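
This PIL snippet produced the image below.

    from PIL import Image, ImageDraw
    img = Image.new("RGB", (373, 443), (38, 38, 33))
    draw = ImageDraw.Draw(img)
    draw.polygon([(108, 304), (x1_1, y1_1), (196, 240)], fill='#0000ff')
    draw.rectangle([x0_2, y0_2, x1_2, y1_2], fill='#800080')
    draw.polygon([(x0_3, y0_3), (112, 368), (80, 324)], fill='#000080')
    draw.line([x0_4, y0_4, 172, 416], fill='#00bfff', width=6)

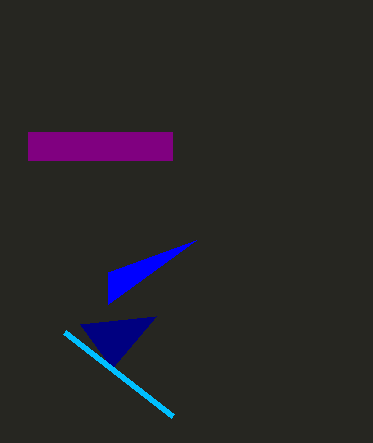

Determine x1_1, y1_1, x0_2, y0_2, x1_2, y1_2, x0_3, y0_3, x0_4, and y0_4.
x1_1 = 108; y1_1 = 272; x0_2 = 28; y0_2 = 132; x1_2 = 172; y1_2 = 160; x0_3 = 156; y0_3 = 316; x0_4 = 64; y0_4 = 332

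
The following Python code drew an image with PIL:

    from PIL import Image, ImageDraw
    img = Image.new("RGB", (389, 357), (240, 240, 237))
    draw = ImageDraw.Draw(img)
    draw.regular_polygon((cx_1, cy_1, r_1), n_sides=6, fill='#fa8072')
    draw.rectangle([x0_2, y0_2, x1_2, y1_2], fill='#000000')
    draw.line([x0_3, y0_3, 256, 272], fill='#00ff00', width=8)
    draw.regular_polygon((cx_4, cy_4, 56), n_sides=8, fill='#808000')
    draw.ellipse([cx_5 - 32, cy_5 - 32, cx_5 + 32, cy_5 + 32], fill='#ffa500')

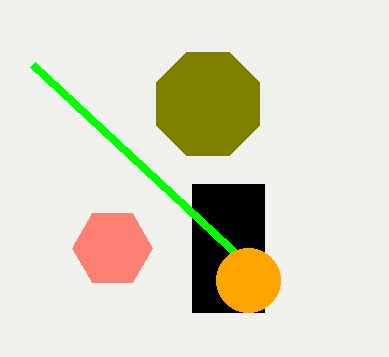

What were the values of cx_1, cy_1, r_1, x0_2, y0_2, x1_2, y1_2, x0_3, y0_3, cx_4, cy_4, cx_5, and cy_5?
cx_1 = 112; cy_1 = 248; r_1 = 40; x0_2 = 192; y0_2 = 184; x1_2 = 264; y1_2 = 312; x0_3 = 32; y0_3 = 64; cx_4 = 208; cy_4 = 104; cx_5 = 248; cy_5 = 280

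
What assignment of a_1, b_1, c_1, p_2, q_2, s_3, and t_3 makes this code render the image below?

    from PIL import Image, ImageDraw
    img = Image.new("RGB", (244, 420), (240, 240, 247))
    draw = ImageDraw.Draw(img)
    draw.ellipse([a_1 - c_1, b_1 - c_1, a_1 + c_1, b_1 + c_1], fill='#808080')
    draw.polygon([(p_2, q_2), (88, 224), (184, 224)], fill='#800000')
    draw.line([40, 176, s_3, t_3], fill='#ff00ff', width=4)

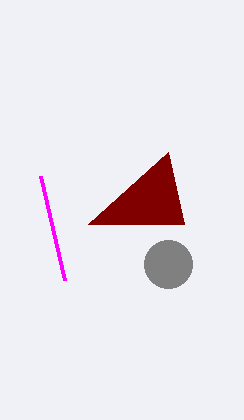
a_1 = 168, b_1 = 264, c_1 = 24, p_2 = 168, q_2 = 152, s_3 = 64, t_3 = 280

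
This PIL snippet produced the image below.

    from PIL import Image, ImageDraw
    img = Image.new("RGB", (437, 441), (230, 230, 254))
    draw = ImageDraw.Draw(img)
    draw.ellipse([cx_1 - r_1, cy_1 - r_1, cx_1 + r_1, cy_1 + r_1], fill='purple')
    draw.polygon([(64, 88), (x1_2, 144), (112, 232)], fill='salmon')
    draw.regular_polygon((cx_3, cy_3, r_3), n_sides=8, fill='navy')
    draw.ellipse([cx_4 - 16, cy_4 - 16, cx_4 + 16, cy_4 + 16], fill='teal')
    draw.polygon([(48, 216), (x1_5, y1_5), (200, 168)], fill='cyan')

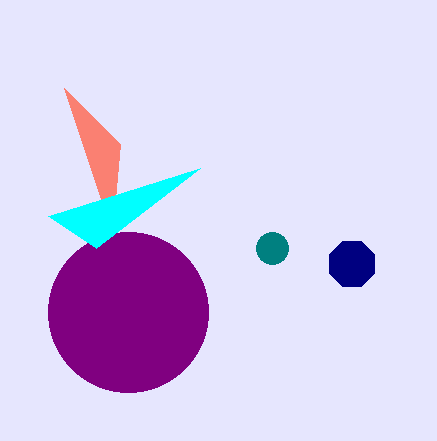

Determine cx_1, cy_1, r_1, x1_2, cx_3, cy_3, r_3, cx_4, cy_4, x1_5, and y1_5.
cx_1 = 128; cy_1 = 312; r_1 = 80; x1_2 = 120; cx_3 = 352; cy_3 = 264; r_3 = 24; cx_4 = 272; cy_4 = 248; x1_5 = 96; y1_5 = 248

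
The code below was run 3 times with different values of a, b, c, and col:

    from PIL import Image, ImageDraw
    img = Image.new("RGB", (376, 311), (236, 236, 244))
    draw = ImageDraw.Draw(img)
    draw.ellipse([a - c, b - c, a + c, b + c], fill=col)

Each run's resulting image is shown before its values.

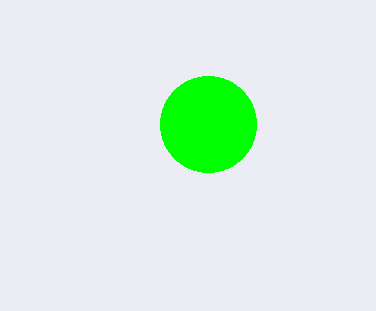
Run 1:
a = 208, b = 124, c = 48, col = 'lime'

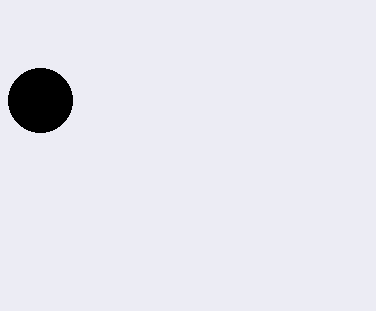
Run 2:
a = 40
b = 100
c = 32
col = 'black'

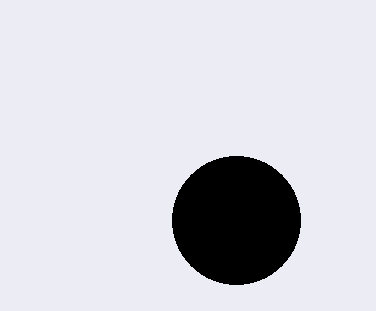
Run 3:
a = 236, b = 220, c = 64, col = 'black'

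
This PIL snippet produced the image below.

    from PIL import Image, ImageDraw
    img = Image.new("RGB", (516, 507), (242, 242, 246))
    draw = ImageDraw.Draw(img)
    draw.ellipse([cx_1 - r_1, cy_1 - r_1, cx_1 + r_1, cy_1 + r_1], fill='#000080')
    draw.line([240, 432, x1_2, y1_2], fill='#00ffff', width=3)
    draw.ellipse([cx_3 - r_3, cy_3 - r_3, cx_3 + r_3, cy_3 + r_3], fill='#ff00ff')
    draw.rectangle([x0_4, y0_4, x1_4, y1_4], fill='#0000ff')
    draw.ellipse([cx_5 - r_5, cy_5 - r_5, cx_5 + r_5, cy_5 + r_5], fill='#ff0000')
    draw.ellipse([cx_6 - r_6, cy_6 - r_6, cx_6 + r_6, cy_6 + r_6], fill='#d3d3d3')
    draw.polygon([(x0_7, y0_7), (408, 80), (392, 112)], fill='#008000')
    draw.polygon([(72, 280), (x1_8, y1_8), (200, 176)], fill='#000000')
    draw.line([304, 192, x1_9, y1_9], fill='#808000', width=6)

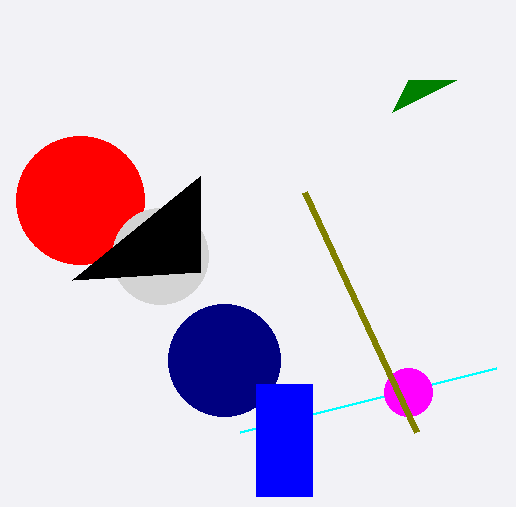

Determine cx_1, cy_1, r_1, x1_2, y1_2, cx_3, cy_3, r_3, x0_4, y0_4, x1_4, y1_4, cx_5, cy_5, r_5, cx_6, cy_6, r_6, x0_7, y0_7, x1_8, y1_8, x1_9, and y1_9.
cx_1 = 224, cy_1 = 360, r_1 = 56, x1_2 = 496, y1_2 = 368, cx_3 = 408, cy_3 = 392, r_3 = 24, x0_4 = 256, y0_4 = 384, x1_4 = 312, y1_4 = 496, cx_5 = 80, cy_5 = 200, r_5 = 64, cx_6 = 160, cy_6 = 256, r_6 = 48, x0_7 = 456, y0_7 = 80, x1_8 = 200, y1_8 = 272, x1_9 = 416, y1_9 = 432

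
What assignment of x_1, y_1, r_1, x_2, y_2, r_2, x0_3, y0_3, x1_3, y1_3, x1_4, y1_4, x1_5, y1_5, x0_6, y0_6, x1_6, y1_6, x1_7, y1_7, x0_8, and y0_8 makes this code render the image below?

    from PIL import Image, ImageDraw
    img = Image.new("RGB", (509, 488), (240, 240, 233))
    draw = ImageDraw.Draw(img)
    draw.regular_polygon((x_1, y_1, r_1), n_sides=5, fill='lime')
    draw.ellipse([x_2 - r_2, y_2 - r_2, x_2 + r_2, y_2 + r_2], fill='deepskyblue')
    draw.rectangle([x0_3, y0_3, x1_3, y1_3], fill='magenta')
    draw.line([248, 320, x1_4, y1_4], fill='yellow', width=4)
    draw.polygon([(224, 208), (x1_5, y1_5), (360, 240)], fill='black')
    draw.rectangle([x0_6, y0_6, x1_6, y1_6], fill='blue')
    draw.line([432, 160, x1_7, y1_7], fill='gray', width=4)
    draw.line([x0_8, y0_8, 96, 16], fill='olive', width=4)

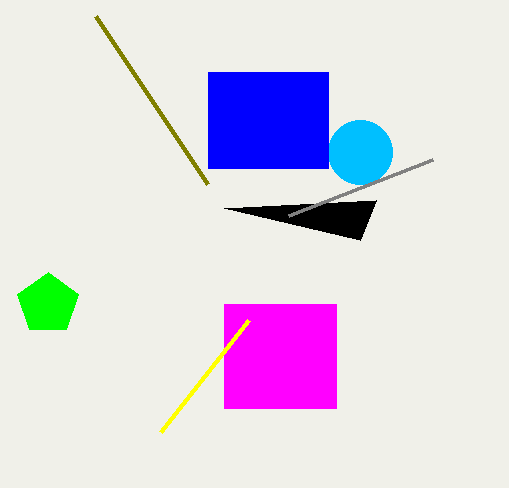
x_1 = 48, y_1 = 304, r_1 = 32, x_2 = 360, y_2 = 152, r_2 = 32, x0_3 = 224, y0_3 = 304, x1_3 = 336, y1_3 = 408, x1_4 = 160, y1_4 = 432, x1_5 = 376, y1_5 = 200, x0_6 = 208, y0_6 = 72, x1_6 = 328, y1_6 = 168, x1_7 = 288, y1_7 = 216, x0_8 = 208, y0_8 = 184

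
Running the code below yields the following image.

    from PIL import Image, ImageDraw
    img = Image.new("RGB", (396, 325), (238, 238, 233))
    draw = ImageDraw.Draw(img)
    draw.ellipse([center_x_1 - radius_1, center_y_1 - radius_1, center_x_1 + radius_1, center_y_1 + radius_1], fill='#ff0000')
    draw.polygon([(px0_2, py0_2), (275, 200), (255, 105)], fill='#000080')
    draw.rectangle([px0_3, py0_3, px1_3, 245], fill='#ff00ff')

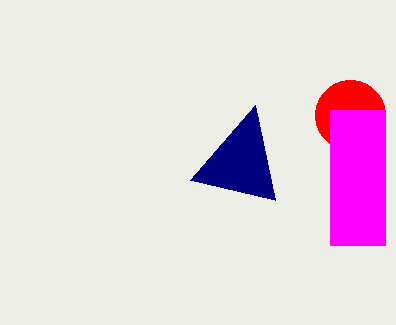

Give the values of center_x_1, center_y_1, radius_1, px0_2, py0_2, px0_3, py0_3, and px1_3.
center_x_1 = 350; center_y_1 = 115; radius_1 = 35; px0_2 = 190; py0_2 = 180; px0_3 = 330; py0_3 = 110; px1_3 = 385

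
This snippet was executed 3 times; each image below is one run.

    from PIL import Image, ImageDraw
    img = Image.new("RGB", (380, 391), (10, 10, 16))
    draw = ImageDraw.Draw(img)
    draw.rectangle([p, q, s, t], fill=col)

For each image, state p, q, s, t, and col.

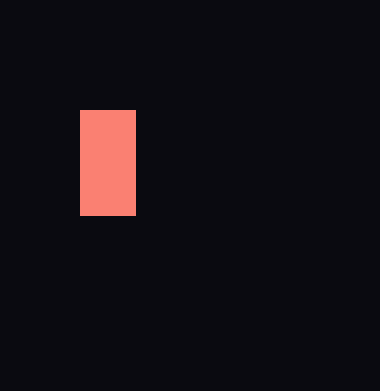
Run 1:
p = 80, q = 110, s = 135, t = 215, col = 'salmon'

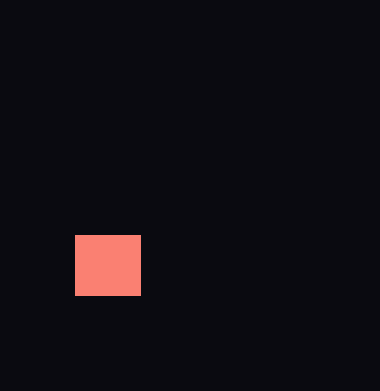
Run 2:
p = 75, q = 235, s = 140, t = 295, col = 'salmon'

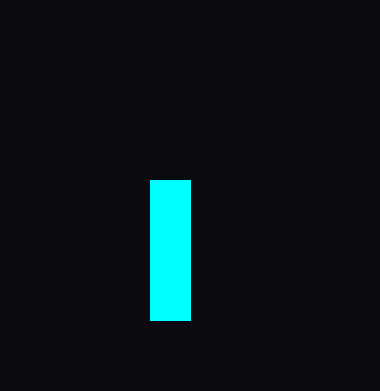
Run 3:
p = 150
q = 180
s = 190
t = 320
col = 'cyan'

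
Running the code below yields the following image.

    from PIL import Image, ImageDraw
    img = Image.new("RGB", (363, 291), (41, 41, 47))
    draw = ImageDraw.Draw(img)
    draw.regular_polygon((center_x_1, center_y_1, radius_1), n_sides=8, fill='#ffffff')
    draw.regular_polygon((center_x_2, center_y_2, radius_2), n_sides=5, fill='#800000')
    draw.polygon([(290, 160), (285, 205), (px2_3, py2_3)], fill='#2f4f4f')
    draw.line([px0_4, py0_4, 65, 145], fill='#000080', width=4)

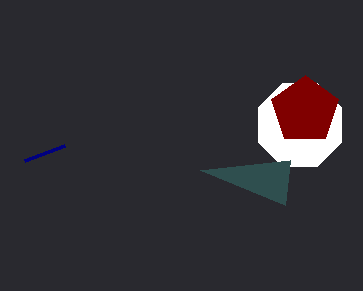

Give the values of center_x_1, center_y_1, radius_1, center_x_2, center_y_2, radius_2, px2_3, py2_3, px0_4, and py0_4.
center_x_1 = 300
center_y_1 = 125
radius_1 = 45
center_x_2 = 305
center_y_2 = 110
radius_2 = 35
px2_3 = 200
py2_3 = 170
px0_4 = 25
py0_4 = 160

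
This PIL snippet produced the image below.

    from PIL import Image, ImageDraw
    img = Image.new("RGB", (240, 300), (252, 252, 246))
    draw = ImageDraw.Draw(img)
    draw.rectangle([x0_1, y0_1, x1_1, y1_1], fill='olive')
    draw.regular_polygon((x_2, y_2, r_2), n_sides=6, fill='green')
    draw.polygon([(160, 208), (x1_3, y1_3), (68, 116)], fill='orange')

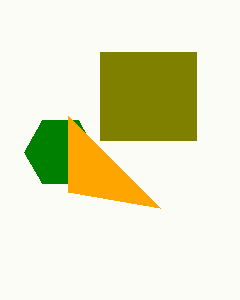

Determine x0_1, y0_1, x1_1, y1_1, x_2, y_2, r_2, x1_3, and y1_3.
x0_1 = 100
y0_1 = 52
x1_1 = 196
y1_1 = 140
x_2 = 60
y_2 = 152
r_2 = 36
x1_3 = 68
y1_3 = 192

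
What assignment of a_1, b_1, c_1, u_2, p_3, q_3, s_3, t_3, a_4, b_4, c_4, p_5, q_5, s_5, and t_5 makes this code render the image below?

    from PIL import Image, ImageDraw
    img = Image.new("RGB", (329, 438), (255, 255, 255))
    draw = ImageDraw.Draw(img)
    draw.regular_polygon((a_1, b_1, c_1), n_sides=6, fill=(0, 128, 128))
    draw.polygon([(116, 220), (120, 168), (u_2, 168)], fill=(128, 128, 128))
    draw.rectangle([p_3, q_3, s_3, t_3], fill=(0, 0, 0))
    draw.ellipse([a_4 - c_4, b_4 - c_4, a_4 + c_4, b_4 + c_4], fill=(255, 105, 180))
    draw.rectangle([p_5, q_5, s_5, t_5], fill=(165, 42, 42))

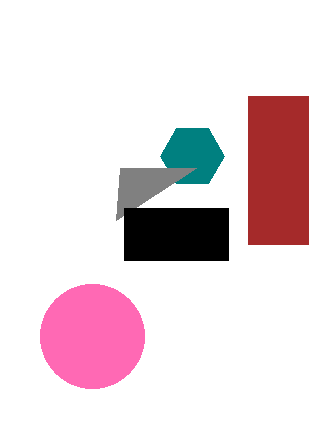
a_1 = 192, b_1 = 156, c_1 = 32, u_2 = 196, p_3 = 124, q_3 = 208, s_3 = 228, t_3 = 260, a_4 = 92, b_4 = 336, c_4 = 52, p_5 = 248, q_5 = 96, s_5 = 308, t_5 = 244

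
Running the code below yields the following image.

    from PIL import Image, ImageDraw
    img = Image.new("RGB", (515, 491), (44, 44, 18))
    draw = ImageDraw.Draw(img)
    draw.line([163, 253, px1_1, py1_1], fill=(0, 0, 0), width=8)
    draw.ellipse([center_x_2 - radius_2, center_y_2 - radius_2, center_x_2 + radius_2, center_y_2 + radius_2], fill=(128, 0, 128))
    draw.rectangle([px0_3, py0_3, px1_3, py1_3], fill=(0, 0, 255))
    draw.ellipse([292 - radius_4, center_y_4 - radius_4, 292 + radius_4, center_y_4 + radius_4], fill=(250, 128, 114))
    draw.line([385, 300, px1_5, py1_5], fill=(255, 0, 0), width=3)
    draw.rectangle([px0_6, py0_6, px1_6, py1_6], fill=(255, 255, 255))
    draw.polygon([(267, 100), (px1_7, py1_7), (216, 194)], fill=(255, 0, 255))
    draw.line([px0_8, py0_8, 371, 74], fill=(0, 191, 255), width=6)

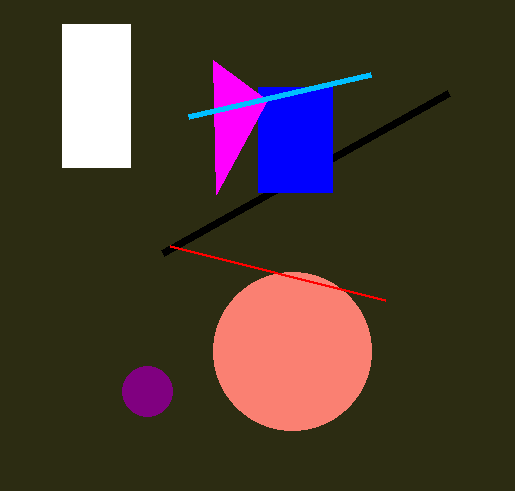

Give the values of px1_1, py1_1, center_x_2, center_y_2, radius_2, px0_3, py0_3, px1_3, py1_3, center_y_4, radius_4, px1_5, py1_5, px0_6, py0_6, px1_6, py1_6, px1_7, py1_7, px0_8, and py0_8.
px1_1 = 449
py1_1 = 93
center_x_2 = 147
center_y_2 = 391
radius_2 = 25
px0_3 = 258
py0_3 = 87
px1_3 = 332
py1_3 = 192
center_y_4 = 351
radius_4 = 79
px1_5 = 170
py1_5 = 246
px0_6 = 62
py0_6 = 24
px1_6 = 130
py1_6 = 167
px1_7 = 213
py1_7 = 60
px0_8 = 189
py0_8 = 116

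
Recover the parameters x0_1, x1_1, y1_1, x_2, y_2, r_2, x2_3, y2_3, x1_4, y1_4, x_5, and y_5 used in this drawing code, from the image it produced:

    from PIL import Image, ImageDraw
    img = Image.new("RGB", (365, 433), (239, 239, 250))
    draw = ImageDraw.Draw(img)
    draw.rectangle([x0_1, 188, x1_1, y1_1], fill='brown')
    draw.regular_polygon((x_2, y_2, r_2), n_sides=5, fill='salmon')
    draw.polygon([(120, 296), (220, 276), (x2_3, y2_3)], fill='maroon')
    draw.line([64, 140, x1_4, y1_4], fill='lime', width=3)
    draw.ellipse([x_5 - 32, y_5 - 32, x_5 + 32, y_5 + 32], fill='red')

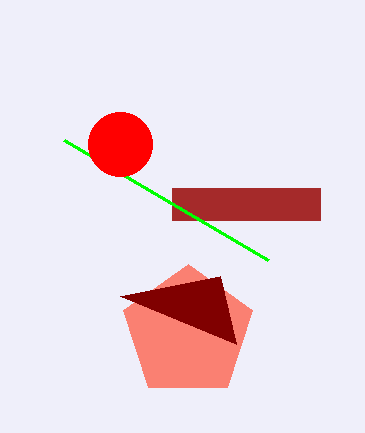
x0_1 = 172, x1_1 = 320, y1_1 = 220, x_2 = 188, y_2 = 332, r_2 = 68, x2_3 = 236, y2_3 = 344, x1_4 = 268, y1_4 = 260, x_5 = 120, y_5 = 144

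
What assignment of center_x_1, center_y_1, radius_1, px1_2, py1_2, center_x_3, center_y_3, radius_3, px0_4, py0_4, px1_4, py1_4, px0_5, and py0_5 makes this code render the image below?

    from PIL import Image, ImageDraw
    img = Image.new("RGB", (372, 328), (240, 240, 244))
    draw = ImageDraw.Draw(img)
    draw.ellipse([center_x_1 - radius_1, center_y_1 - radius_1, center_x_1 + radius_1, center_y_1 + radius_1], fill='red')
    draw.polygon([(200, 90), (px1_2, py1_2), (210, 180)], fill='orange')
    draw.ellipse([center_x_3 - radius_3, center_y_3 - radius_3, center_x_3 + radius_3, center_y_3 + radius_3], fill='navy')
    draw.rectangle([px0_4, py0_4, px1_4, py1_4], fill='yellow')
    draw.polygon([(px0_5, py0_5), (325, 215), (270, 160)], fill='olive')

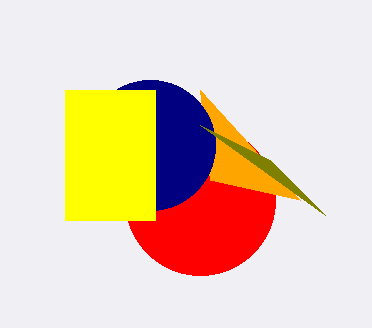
center_x_1 = 200
center_y_1 = 200
radius_1 = 75
px1_2 = 300
py1_2 = 200
center_x_3 = 150
center_y_3 = 145
radius_3 = 65
px0_4 = 65
py0_4 = 90
px1_4 = 155
py1_4 = 220
px0_5 = 200
py0_5 = 125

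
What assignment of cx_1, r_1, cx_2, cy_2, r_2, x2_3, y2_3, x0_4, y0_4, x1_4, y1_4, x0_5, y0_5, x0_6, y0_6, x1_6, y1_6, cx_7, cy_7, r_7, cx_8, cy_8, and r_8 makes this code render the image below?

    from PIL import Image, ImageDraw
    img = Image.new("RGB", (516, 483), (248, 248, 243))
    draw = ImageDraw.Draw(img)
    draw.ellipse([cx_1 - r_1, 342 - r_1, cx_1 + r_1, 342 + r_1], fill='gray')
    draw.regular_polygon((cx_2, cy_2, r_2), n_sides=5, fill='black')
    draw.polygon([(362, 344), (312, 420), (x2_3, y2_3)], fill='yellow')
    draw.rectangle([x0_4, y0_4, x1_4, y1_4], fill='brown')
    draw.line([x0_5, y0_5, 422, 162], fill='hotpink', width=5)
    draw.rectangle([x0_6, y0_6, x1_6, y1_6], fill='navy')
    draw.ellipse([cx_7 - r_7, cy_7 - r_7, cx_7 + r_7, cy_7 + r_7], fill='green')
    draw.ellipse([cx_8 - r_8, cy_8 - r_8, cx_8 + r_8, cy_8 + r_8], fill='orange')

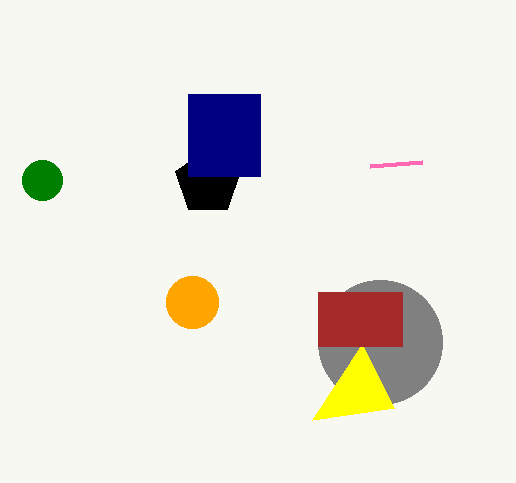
cx_1 = 380, r_1 = 62, cx_2 = 208, cy_2 = 182, r_2 = 34, x2_3 = 394, y2_3 = 408, x0_4 = 318, y0_4 = 292, x1_4 = 402, y1_4 = 346, x0_5 = 370, y0_5 = 166, x0_6 = 188, y0_6 = 94, x1_6 = 260, y1_6 = 176, cx_7 = 42, cy_7 = 180, r_7 = 20, cx_8 = 192, cy_8 = 302, r_8 = 26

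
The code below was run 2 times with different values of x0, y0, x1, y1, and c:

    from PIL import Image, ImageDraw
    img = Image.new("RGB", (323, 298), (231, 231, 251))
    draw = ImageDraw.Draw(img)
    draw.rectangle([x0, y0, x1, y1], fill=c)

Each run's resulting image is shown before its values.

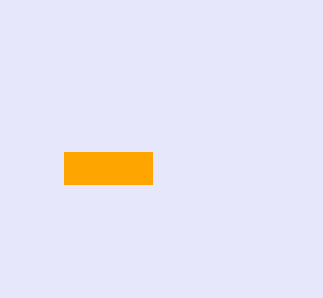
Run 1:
x0 = 64, y0 = 152, x1 = 152, y1 = 184, c = 'orange'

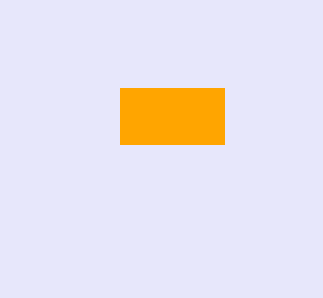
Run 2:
x0 = 120, y0 = 88, x1 = 224, y1 = 144, c = 'orange'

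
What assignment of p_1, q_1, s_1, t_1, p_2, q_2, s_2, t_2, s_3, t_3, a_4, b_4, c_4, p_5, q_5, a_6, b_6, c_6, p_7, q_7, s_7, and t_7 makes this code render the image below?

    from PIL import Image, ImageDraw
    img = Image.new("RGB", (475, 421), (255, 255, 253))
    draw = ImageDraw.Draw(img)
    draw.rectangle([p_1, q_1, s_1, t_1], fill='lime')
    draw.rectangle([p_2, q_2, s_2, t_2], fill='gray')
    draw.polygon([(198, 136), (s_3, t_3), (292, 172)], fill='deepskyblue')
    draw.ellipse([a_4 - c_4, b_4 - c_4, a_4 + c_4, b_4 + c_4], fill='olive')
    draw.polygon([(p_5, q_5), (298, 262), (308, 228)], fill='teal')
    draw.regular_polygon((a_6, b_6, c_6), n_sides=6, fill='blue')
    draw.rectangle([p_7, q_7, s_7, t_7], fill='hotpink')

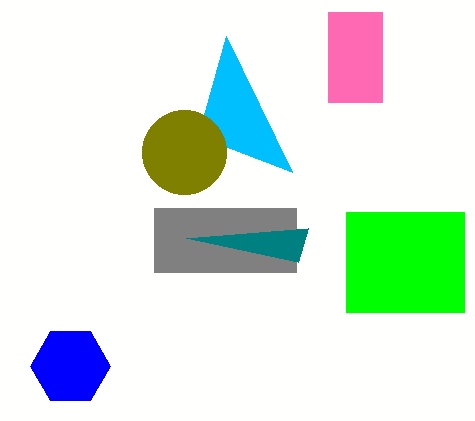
p_1 = 346; q_1 = 212; s_1 = 464; t_1 = 312; p_2 = 154; q_2 = 208; s_2 = 296; t_2 = 272; s_3 = 226; t_3 = 36; a_4 = 184; b_4 = 152; c_4 = 42; p_5 = 186; q_5 = 238; a_6 = 70; b_6 = 366; c_6 = 40; p_7 = 328; q_7 = 12; s_7 = 382; t_7 = 102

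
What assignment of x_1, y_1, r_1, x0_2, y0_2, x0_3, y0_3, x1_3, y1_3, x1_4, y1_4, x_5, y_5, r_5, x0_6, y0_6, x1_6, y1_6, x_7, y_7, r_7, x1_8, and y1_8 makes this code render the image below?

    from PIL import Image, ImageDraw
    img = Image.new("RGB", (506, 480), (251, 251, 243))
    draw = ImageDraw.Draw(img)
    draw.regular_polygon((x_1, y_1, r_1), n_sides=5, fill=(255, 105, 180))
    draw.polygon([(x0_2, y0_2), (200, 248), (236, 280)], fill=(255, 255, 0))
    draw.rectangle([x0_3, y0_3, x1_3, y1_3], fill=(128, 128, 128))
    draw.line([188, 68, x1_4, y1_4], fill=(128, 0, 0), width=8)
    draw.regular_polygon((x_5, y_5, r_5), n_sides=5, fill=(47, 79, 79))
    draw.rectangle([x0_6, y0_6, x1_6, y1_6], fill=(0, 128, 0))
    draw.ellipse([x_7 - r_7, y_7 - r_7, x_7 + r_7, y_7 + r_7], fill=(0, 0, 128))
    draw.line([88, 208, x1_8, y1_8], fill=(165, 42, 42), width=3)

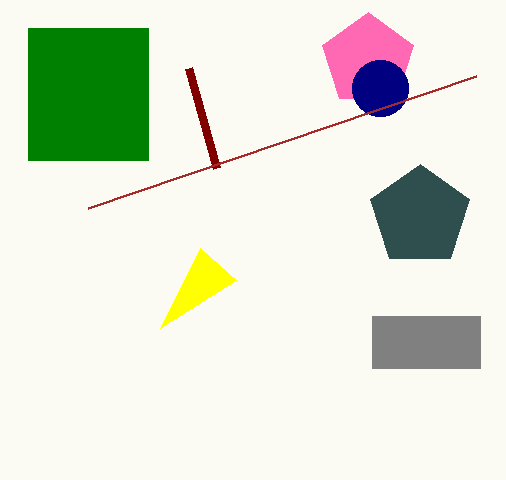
x_1 = 368
y_1 = 60
r_1 = 48
x0_2 = 160
y0_2 = 328
x0_3 = 372
y0_3 = 316
x1_3 = 480
y1_3 = 368
x1_4 = 216
y1_4 = 168
x_5 = 420
y_5 = 216
r_5 = 52
x0_6 = 28
y0_6 = 28
x1_6 = 148
y1_6 = 160
x_7 = 380
y_7 = 88
r_7 = 28
x1_8 = 476
y1_8 = 76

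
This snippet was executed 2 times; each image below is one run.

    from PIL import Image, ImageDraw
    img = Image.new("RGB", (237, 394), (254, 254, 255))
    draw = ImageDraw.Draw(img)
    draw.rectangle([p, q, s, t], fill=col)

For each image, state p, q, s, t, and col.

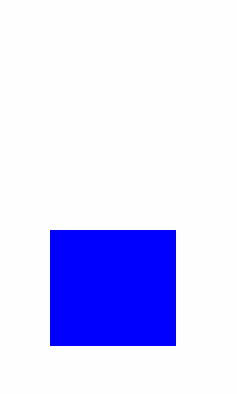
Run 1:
p = 50, q = 230, s = 175, t = 345, col = 'blue'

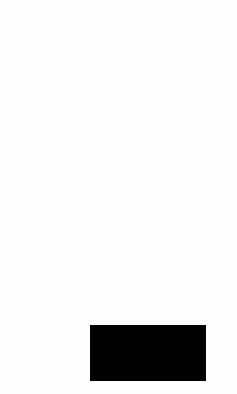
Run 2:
p = 90; q = 325; s = 205; t = 380; col = 'black'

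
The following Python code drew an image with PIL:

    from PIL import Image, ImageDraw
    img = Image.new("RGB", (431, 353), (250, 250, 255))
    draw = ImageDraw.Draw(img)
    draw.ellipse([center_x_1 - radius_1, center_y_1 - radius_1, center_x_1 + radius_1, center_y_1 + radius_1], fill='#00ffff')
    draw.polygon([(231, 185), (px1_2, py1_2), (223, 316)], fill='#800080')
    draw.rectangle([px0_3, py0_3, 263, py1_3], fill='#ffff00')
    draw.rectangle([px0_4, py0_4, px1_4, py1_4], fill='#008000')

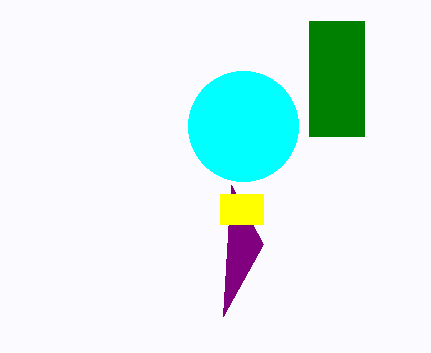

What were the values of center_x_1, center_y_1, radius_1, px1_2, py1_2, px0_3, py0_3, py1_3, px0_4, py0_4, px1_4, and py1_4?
center_x_1 = 243
center_y_1 = 126
radius_1 = 55
px1_2 = 263
py1_2 = 244
px0_3 = 220
py0_3 = 194
py1_3 = 224
px0_4 = 309
py0_4 = 21
px1_4 = 364
py1_4 = 136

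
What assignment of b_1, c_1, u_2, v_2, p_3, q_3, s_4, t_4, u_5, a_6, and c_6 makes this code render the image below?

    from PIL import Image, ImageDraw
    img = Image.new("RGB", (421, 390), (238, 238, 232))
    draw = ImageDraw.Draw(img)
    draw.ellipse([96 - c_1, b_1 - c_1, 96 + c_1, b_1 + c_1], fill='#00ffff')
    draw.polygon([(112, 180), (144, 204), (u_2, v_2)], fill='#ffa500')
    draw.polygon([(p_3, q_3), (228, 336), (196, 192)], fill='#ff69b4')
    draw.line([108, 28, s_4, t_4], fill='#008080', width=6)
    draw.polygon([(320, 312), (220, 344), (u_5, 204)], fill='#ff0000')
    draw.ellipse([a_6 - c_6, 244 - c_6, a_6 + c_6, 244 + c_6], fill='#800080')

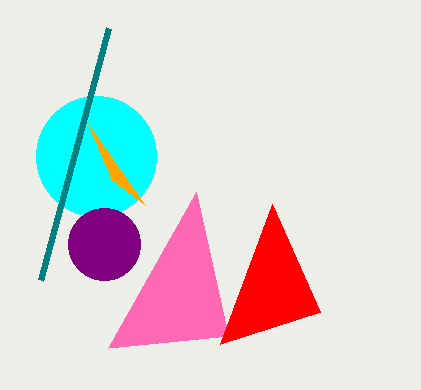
b_1 = 156; c_1 = 60; u_2 = 88; v_2 = 124; p_3 = 108; q_3 = 348; s_4 = 40; t_4 = 280; u_5 = 272; a_6 = 104; c_6 = 36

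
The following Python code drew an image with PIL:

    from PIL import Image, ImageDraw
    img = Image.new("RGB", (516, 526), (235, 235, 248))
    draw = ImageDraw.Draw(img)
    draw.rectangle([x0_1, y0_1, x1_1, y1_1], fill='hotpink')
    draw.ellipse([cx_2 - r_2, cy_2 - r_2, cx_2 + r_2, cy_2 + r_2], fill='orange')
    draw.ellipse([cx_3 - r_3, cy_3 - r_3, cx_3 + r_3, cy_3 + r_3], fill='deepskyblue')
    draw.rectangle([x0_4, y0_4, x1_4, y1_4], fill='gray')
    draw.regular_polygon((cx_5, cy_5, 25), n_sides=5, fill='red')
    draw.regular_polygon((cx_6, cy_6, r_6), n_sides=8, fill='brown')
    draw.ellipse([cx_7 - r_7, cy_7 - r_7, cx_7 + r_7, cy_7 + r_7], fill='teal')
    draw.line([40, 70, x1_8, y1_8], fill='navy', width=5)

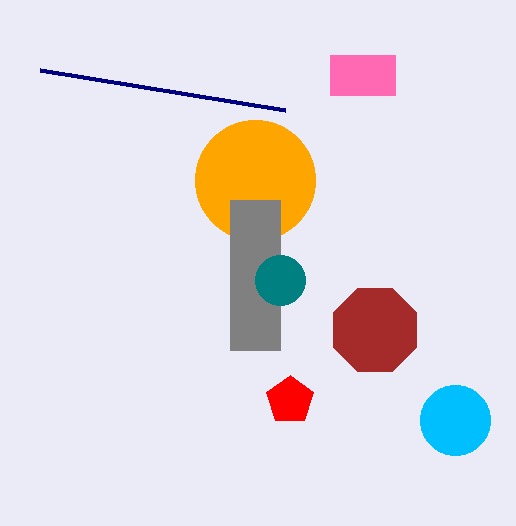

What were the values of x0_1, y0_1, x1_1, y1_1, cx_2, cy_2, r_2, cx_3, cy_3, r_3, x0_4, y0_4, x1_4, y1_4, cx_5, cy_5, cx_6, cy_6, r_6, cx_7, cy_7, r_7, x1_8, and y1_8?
x0_1 = 330, y0_1 = 55, x1_1 = 395, y1_1 = 95, cx_2 = 255, cy_2 = 180, r_2 = 60, cx_3 = 455, cy_3 = 420, r_3 = 35, x0_4 = 230, y0_4 = 200, x1_4 = 280, y1_4 = 350, cx_5 = 290, cy_5 = 400, cx_6 = 375, cy_6 = 330, r_6 = 45, cx_7 = 280, cy_7 = 280, r_7 = 25, x1_8 = 285, y1_8 = 110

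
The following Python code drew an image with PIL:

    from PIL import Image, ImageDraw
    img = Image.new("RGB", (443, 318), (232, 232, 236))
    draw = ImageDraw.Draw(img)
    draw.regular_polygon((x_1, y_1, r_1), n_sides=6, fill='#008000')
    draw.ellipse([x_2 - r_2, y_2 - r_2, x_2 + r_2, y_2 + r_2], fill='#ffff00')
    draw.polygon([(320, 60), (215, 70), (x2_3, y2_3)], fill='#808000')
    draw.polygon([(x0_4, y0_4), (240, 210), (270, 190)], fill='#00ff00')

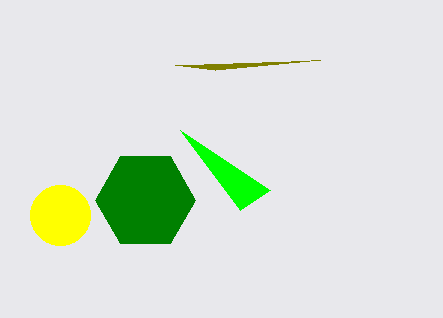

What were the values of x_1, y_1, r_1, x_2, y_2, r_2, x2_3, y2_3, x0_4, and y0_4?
x_1 = 145
y_1 = 200
r_1 = 50
x_2 = 60
y_2 = 215
r_2 = 30
x2_3 = 175
y2_3 = 65
x0_4 = 180
y0_4 = 130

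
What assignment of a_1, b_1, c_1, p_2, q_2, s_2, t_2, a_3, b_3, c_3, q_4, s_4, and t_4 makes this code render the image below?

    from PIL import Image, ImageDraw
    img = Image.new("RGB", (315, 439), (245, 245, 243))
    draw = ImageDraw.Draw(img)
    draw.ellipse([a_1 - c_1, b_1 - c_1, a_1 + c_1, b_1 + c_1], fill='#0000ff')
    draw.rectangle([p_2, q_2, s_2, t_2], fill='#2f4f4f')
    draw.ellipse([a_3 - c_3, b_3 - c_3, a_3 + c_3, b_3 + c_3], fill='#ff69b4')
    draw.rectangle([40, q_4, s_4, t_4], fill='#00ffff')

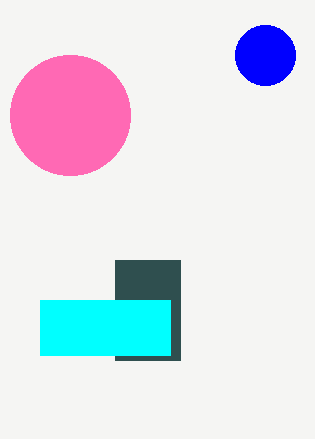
a_1 = 265, b_1 = 55, c_1 = 30, p_2 = 115, q_2 = 260, s_2 = 180, t_2 = 360, a_3 = 70, b_3 = 115, c_3 = 60, q_4 = 300, s_4 = 170, t_4 = 355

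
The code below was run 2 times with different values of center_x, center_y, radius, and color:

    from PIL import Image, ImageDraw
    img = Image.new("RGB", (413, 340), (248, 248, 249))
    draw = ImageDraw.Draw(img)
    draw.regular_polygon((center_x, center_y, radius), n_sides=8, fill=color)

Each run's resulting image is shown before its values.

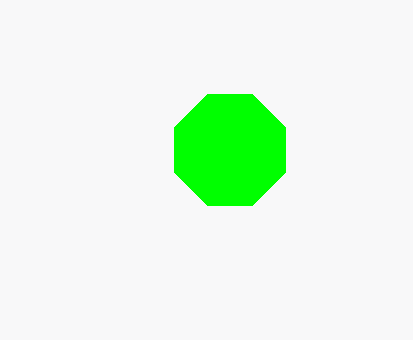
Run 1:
center_x = 230
center_y = 150
radius = 60
color = 'lime'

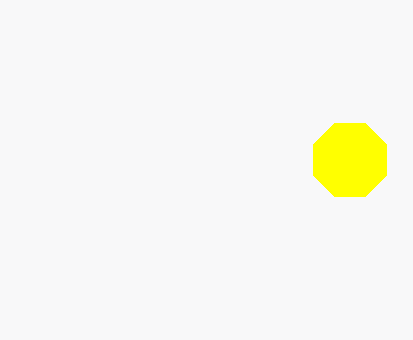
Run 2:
center_x = 350, center_y = 160, radius = 40, color = 'yellow'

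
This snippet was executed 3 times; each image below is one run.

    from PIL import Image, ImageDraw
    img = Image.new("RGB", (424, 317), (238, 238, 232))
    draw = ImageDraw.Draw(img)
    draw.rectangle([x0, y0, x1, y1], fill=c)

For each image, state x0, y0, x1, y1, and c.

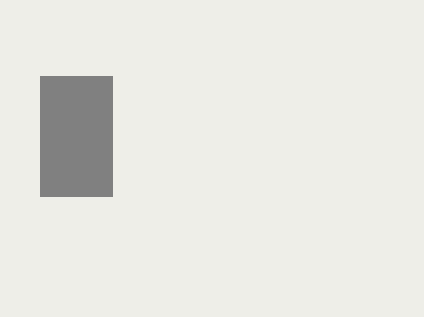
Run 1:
x0 = 40
y0 = 76
x1 = 112
y1 = 196
c = 'gray'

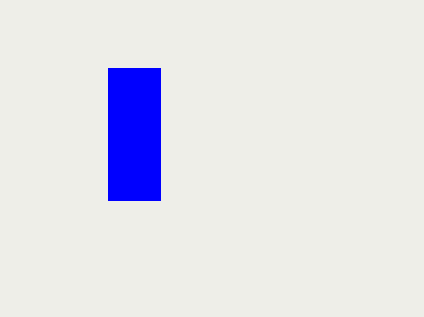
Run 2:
x0 = 108, y0 = 68, x1 = 160, y1 = 200, c = 'blue'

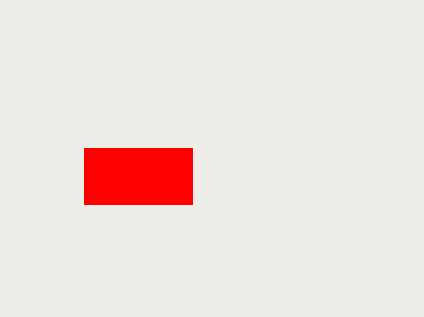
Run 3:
x0 = 84; y0 = 148; x1 = 192; y1 = 204; c = 'red'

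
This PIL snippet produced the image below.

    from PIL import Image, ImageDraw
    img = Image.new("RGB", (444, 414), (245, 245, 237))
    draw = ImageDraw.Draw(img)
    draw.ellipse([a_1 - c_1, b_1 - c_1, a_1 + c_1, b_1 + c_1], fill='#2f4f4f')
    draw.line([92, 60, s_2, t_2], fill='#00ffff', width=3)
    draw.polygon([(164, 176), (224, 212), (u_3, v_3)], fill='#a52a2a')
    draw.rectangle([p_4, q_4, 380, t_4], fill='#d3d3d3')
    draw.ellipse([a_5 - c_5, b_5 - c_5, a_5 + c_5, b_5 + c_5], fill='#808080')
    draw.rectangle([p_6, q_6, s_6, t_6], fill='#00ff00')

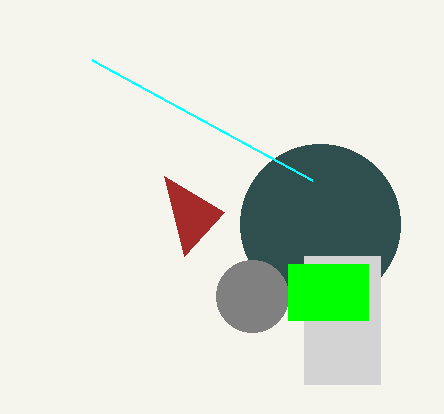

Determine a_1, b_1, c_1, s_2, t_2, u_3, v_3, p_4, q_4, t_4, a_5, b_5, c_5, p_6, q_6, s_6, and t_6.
a_1 = 320; b_1 = 224; c_1 = 80; s_2 = 312; t_2 = 180; u_3 = 184; v_3 = 256; p_4 = 304; q_4 = 256; t_4 = 384; a_5 = 252; b_5 = 296; c_5 = 36; p_6 = 288; q_6 = 264; s_6 = 368; t_6 = 320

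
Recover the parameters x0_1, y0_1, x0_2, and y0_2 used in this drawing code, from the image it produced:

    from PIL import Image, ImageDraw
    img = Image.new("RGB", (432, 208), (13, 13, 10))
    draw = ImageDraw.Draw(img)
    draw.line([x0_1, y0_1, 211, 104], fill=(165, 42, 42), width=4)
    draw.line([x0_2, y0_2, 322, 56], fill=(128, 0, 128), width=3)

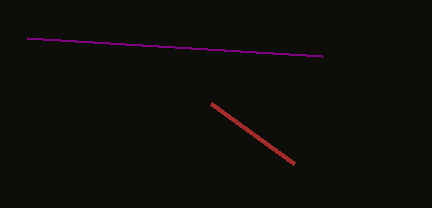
x0_1 = 294, y0_1 = 164, x0_2 = 27, y0_2 = 38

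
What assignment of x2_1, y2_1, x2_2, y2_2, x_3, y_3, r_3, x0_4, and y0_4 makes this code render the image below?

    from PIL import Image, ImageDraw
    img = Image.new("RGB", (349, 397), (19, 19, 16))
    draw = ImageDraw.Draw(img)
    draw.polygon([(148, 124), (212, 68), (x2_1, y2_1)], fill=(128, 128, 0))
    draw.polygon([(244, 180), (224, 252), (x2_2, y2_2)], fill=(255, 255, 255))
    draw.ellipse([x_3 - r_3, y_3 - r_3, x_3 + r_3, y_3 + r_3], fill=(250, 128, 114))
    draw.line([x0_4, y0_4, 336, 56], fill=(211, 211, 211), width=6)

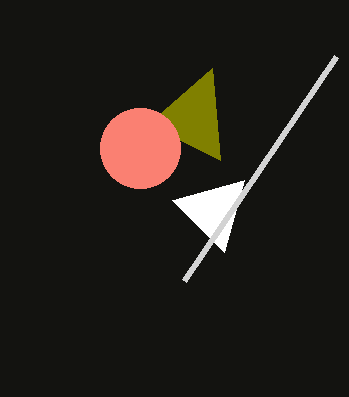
x2_1 = 220
y2_1 = 160
x2_2 = 172
y2_2 = 200
x_3 = 140
y_3 = 148
r_3 = 40
x0_4 = 184
y0_4 = 280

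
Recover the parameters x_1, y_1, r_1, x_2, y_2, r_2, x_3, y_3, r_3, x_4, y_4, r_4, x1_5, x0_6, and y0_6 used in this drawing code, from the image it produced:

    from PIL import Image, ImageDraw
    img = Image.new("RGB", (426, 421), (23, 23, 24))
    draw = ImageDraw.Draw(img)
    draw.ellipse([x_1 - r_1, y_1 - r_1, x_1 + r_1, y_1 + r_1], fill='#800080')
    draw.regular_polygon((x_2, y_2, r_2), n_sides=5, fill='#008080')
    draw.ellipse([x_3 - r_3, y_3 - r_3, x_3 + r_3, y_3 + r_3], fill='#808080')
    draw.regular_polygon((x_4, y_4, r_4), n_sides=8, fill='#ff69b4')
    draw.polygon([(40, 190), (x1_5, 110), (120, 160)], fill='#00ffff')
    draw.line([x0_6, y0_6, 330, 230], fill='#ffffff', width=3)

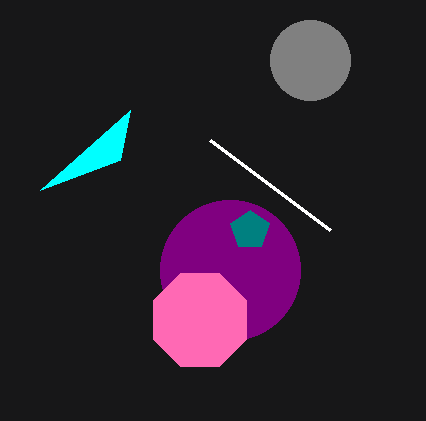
x_1 = 230, y_1 = 270, r_1 = 70, x_2 = 250, y_2 = 230, r_2 = 20, x_3 = 310, y_3 = 60, r_3 = 40, x_4 = 200, y_4 = 320, r_4 = 50, x1_5 = 130, x0_6 = 210, y0_6 = 140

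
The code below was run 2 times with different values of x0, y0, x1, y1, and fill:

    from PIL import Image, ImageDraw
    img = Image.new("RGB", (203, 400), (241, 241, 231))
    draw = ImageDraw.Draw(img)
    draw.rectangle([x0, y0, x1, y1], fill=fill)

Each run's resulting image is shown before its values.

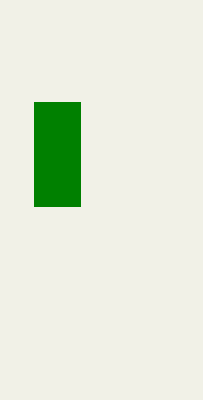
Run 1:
x0 = 34
y0 = 102
x1 = 80
y1 = 206
fill = 'green'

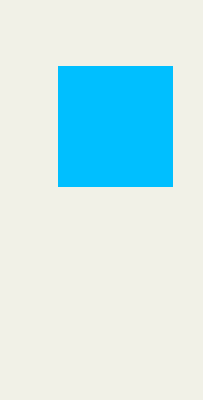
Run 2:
x0 = 58
y0 = 66
x1 = 172
y1 = 186
fill = 'deepskyblue'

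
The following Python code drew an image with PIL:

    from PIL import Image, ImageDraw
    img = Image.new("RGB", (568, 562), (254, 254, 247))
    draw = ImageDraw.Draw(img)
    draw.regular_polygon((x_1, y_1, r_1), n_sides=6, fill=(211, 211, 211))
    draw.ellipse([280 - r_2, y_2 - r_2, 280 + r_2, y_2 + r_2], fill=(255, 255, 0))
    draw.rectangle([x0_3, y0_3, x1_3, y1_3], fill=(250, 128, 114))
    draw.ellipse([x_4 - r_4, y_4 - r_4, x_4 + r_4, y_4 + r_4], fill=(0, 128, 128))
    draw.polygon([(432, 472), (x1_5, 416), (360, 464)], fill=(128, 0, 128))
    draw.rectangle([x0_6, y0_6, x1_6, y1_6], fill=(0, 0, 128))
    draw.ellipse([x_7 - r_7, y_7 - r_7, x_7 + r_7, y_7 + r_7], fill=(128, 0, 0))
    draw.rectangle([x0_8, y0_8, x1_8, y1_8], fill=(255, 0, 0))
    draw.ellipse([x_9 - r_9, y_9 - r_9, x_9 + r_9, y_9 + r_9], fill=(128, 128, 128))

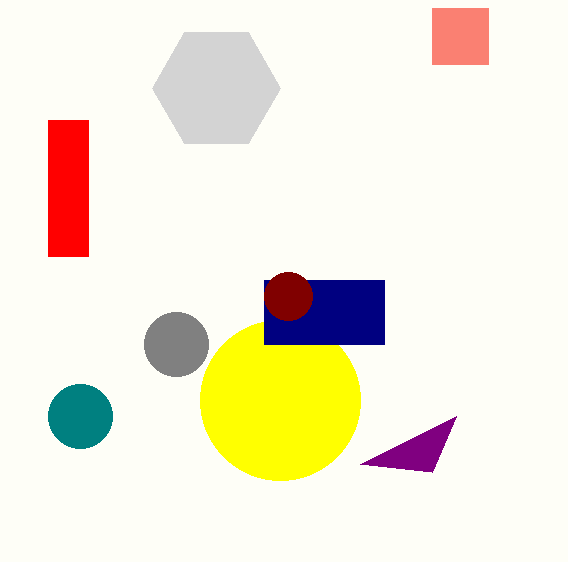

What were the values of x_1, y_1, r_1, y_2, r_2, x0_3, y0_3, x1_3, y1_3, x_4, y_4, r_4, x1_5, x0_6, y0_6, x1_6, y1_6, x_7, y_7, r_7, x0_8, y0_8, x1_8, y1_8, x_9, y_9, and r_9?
x_1 = 216, y_1 = 88, r_1 = 64, y_2 = 400, r_2 = 80, x0_3 = 432, y0_3 = 8, x1_3 = 488, y1_3 = 64, x_4 = 80, y_4 = 416, r_4 = 32, x1_5 = 456, x0_6 = 264, y0_6 = 280, x1_6 = 384, y1_6 = 344, x_7 = 288, y_7 = 296, r_7 = 24, x0_8 = 48, y0_8 = 120, x1_8 = 88, y1_8 = 256, x_9 = 176, y_9 = 344, r_9 = 32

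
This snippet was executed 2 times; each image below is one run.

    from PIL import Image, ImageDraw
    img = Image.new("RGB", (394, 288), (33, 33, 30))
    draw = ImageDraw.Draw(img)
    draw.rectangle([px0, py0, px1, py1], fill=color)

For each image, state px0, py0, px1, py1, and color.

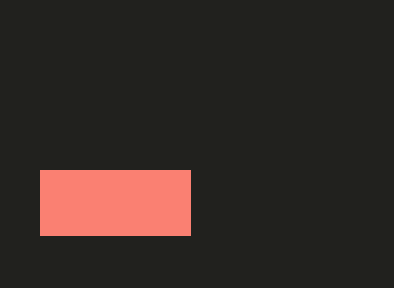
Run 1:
px0 = 40
py0 = 170
px1 = 190
py1 = 235
color = 'salmon'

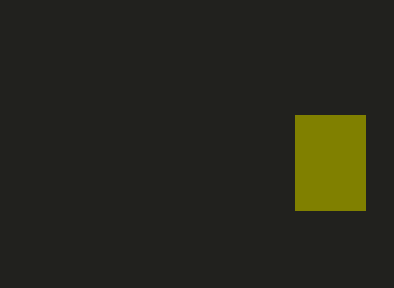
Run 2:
px0 = 295; py0 = 115; px1 = 365; py1 = 210; color = 'olive'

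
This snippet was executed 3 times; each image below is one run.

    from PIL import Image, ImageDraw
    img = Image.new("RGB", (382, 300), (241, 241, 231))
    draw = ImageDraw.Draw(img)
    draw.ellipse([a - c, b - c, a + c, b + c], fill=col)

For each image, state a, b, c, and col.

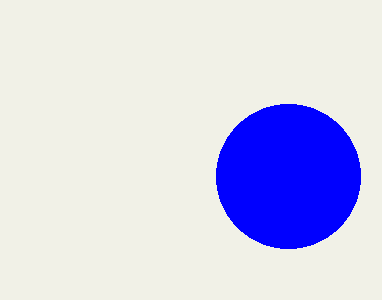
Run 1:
a = 288
b = 176
c = 72
col = 'blue'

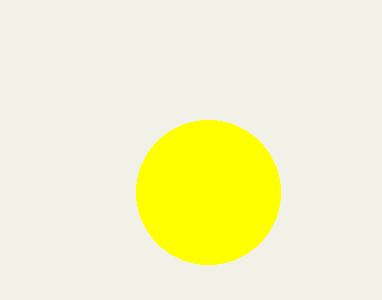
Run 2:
a = 208; b = 192; c = 72; col = 'yellow'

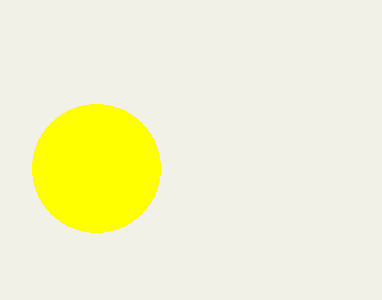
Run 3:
a = 96, b = 168, c = 64, col = 'yellow'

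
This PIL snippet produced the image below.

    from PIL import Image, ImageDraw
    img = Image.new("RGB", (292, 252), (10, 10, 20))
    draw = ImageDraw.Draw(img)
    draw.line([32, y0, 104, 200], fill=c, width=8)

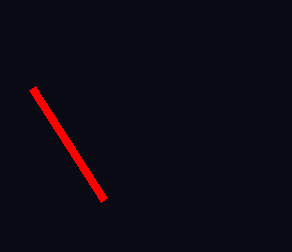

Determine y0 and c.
y0 = 88, c = 'red'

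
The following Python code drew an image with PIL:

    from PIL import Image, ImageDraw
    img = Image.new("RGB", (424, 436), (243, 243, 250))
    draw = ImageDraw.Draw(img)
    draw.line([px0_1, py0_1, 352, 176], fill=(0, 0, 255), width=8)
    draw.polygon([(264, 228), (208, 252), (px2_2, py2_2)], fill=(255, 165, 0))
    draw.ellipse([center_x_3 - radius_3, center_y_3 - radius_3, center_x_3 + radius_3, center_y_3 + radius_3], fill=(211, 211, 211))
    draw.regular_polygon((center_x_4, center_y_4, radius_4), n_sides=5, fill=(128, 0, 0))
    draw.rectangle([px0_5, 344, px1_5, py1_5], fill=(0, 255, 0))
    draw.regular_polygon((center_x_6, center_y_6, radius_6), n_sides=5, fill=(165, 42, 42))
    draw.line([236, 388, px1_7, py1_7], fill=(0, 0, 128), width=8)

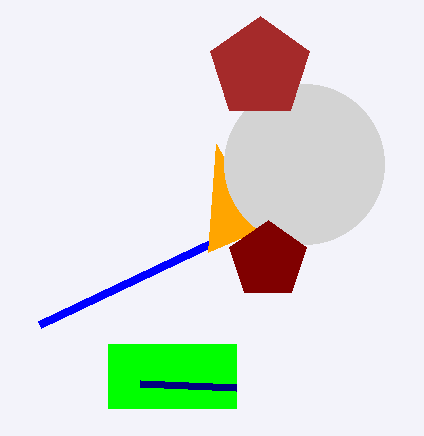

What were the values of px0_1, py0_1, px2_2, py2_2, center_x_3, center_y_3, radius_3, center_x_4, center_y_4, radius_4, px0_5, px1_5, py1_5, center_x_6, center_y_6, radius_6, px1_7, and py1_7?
px0_1 = 40
py0_1 = 324
px2_2 = 216
py2_2 = 144
center_x_3 = 304
center_y_3 = 164
radius_3 = 80
center_x_4 = 268
center_y_4 = 260
radius_4 = 40
px0_5 = 108
px1_5 = 236
py1_5 = 408
center_x_6 = 260
center_y_6 = 68
radius_6 = 52
px1_7 = 140
py1_7 = 384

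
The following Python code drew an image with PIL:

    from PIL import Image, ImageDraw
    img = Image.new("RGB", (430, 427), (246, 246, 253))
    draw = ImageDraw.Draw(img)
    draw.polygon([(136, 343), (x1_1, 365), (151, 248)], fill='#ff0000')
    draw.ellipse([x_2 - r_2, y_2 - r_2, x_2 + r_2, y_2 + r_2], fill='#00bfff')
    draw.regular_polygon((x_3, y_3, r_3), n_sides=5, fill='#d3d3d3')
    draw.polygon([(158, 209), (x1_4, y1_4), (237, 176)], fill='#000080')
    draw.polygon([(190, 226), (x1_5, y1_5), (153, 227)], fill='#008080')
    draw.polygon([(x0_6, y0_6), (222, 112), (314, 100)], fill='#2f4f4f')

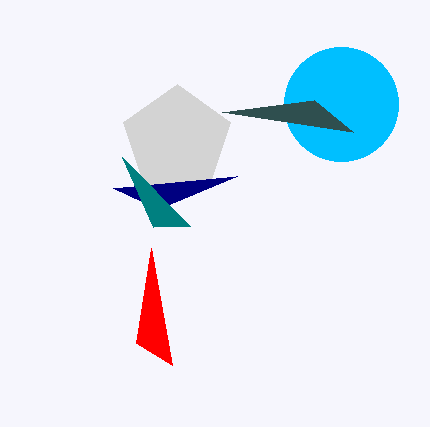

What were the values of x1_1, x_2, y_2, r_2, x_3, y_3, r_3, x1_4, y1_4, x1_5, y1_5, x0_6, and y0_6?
x1_1 = 172; x_2 = 341; y_2 = 104; r_2 = 57; x_3 = 177; y_3 = 140; r_3 = 56; x1_4 = 113; y1_4 = 188; x1_5 = 122; y1_5 = 157; x0_6 = 353; y0_6 = 132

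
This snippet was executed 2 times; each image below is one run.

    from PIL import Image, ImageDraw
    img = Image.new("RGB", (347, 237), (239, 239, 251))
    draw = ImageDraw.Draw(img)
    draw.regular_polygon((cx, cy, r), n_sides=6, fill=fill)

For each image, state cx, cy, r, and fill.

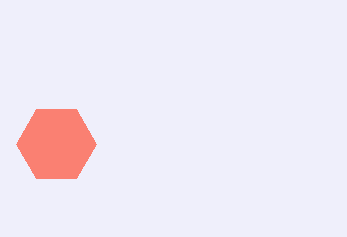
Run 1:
cx = 56, cy = 144, r = 40, fill = 'salmon'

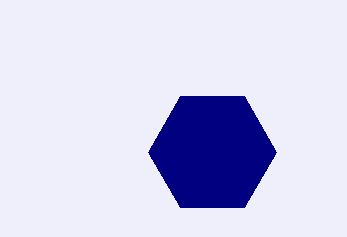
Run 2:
cx = 212; cy = 152; r = 64; fill = 'navy'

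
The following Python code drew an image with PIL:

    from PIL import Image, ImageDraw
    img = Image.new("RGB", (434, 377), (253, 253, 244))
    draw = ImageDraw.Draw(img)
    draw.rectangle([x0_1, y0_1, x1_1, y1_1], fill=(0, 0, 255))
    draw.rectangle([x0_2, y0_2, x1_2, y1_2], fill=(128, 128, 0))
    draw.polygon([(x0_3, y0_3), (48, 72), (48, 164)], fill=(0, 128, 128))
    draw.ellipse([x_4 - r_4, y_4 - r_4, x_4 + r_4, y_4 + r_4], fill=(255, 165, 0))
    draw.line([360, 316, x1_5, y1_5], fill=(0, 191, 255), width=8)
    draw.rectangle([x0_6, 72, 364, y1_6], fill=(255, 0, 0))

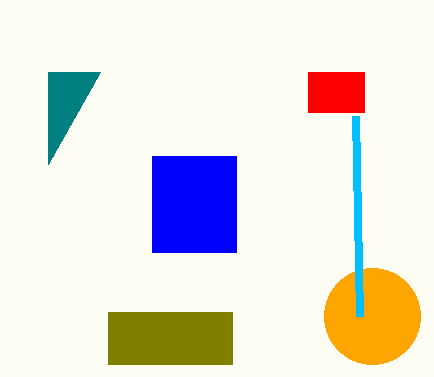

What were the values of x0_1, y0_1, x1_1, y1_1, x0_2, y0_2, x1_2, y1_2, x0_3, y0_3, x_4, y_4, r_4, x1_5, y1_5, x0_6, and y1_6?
x0_1 = 152, y0_1 = 156, x1_1 = 236, y1_1 = 252, x0_2 = 108, y0_2 = 312, x1_2 = 232, y1_2 = 364, x0_3 = 100, y0_3 = 72, x_4 = 372, y_4 = 316, r_4 = 48, x1_5 = 356, y1_5 = 116, x0_6 = 308, y1_6 = 112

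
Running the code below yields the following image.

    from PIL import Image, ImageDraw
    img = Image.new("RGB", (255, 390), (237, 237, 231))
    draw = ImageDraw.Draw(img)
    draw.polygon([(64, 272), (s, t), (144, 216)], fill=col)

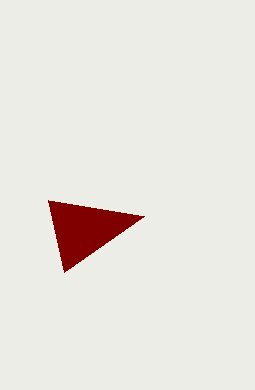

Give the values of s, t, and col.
s = 48
t = 200
col = 'maroon'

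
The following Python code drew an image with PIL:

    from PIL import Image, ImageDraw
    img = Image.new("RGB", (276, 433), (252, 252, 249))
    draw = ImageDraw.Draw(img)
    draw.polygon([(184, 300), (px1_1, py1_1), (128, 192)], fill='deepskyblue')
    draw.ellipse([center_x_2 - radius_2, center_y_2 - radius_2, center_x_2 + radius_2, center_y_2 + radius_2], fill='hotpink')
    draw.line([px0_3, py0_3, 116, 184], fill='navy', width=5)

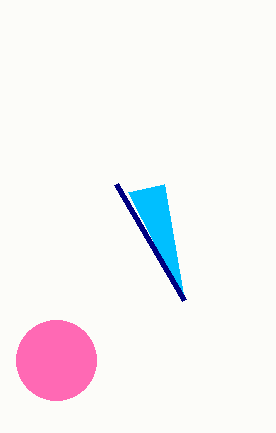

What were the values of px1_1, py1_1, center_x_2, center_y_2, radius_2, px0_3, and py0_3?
px1_1 = 164, py1_1 = 184, center_x_2 = 56, center_y_2 = 360, radius_2 = 40, px0_3 = 184, py0_3 = 300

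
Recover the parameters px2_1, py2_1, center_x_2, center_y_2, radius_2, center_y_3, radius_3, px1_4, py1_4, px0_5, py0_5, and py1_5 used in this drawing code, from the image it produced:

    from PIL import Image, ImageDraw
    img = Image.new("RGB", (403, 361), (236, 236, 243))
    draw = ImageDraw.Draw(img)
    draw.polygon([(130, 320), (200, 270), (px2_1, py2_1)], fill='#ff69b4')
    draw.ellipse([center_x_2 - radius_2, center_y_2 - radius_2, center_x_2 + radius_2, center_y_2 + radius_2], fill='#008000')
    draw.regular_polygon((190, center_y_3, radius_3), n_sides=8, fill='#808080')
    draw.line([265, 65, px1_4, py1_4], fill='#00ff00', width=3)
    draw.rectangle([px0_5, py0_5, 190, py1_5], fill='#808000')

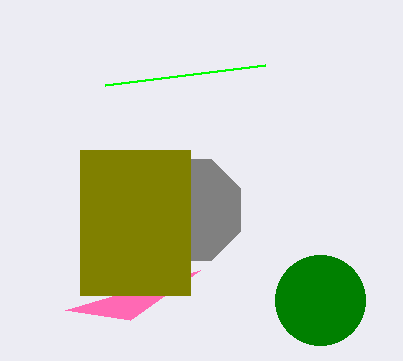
px2_1 = 65
py2_1 = 310
center_x_2 = 320
center_y_2 = 300
radius_2 = 45
center_y_3 = 210
radius_3 = 55
px1_4 = 105
py1_4 = 85
px0_5 = 80
py0_5 = 150
py1_5 = 295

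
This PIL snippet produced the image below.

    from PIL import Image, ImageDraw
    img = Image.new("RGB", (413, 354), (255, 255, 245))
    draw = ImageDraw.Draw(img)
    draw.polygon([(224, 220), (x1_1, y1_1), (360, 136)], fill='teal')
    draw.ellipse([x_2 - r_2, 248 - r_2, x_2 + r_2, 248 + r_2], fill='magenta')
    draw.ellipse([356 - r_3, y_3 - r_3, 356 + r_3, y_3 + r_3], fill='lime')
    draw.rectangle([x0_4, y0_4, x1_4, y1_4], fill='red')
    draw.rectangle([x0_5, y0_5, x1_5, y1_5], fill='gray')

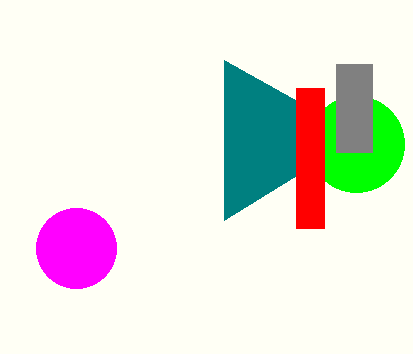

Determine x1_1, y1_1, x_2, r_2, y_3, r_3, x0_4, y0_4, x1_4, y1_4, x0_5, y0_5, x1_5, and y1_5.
x1_1 = 224, y1_1 = 60, x_2 = 76, r_2 = 40, y_3 = 144, r_3 = 48, x0_4 = 296, y0_4 = 88, x1_4 = 324, y1_4 = 228, x0_5 = 336, y0_5 = 64, x1_5 = 372, y1_5 = 152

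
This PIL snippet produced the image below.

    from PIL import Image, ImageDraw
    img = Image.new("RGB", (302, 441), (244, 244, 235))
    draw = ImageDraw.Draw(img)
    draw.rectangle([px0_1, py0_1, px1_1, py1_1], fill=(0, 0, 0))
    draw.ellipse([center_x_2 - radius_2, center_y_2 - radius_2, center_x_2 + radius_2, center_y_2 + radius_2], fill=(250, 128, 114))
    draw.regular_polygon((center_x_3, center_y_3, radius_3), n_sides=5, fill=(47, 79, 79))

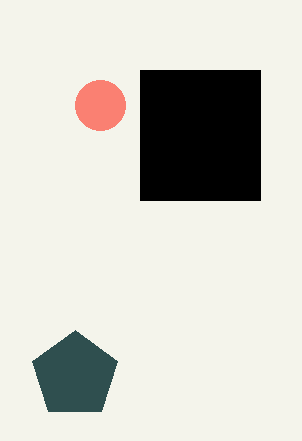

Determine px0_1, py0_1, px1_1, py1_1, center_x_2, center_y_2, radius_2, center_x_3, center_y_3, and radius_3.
px0_1 = 140; py0_1 = 70; px1_1 = 260; py1_1 = 200; center_x_2 = 100; center_y_2 = 105; radius_2 = 25; center_x_3 = 75; center_y_3 = 375; radius_3 = 45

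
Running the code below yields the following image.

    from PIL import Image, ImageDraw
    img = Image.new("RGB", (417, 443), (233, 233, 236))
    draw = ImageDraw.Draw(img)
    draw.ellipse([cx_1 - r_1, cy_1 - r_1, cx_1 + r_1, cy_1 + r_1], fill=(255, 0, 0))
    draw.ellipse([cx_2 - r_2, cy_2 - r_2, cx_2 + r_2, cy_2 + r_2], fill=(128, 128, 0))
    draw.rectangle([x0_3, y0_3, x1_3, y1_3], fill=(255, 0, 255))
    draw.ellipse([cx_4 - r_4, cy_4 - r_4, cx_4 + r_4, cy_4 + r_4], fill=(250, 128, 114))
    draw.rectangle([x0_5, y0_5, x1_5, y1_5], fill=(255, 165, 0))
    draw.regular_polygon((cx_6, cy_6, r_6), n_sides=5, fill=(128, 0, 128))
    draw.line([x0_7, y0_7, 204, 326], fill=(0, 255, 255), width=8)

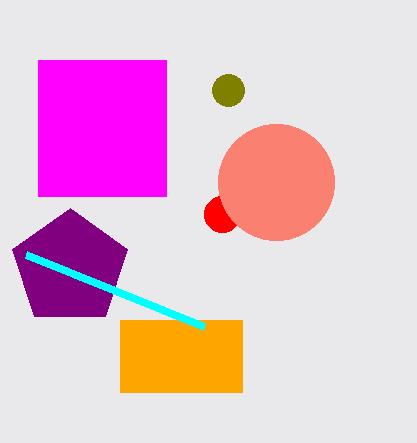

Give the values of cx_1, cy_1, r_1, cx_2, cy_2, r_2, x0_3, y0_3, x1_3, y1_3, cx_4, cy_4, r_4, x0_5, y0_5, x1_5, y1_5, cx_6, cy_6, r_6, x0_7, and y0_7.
cx_1 = 222
cy_1 = 214
r_1 = 18
cx_2 = 228
cy_2 = 90
r_2 = 16
x0_3 = 38
y0_3 = 60
x1_3 = 166
y1_3 = 196
cx_4 = 276
cy_4 = 182
r_4 = 58
x0_5 = 120
y0_5 = 320
x1_5 = 242
y1_5 = 392
cx_6 = 70
cy_6 = 268
r_6 = 60
x0_7 = 26
y0_7 = 254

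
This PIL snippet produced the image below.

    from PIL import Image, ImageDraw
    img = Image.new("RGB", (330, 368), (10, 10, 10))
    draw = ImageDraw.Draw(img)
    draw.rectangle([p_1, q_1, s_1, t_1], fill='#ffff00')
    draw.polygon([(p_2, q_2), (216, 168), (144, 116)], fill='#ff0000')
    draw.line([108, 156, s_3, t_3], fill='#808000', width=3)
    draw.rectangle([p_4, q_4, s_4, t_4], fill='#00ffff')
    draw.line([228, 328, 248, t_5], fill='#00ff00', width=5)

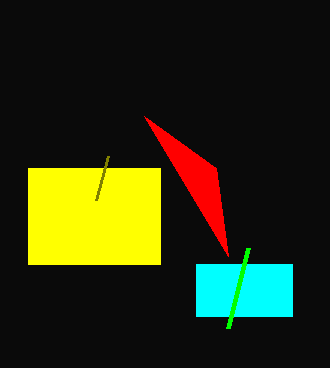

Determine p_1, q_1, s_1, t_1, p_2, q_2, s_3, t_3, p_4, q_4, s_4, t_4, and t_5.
p_1 = 28; q_1 = 168; s_1 = 160; t_1 = 264; p_2 = 228; q_2 = 256; s_3 = 96; t_3 = 200; p_4 = 196; q_4 = 264; s_4 = 292; t_4 = 316; t_5 = 248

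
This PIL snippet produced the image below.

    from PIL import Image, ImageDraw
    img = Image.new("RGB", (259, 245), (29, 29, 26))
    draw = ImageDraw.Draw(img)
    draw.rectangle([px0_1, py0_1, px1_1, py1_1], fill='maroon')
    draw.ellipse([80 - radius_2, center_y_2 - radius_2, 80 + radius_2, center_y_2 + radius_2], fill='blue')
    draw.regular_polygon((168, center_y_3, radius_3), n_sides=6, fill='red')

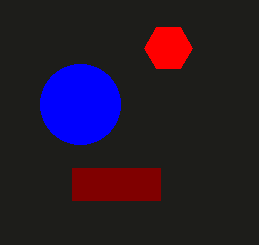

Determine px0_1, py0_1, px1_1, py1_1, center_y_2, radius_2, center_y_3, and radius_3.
px0_1 = 72; py0_1 = 168; px1_1 = 160; py1_1 = 200; center_y_2 = 104; radius_2 = 40; center_y_3 = 48; radius_3 = 24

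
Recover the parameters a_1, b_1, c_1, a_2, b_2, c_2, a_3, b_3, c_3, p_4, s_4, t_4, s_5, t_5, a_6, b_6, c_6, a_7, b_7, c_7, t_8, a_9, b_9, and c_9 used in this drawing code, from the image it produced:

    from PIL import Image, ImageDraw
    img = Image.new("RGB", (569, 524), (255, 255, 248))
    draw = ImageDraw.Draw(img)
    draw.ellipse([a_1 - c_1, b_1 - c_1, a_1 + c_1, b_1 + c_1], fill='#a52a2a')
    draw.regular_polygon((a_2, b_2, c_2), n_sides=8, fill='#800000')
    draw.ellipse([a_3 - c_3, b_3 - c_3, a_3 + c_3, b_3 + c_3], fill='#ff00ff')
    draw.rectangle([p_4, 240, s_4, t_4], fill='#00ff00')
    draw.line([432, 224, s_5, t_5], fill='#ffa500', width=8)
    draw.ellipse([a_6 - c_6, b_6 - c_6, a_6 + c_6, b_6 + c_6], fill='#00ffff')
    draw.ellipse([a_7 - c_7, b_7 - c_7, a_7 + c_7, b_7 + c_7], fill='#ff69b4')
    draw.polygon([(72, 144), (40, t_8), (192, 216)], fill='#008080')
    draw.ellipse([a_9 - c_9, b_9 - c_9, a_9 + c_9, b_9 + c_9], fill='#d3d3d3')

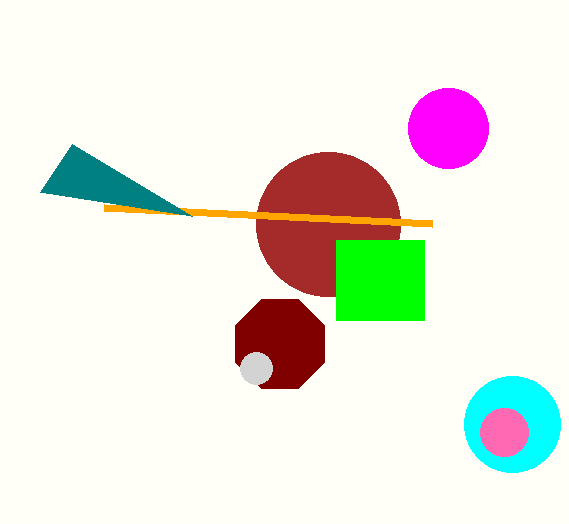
a_1 = 328, b_1 = 224, c_1 = 72, a_2 = 280, b_2 = 344, c_2 = 48, a_3 = 448, b_3 = 128, c_3 = 40, p_4 = 336, s_4 = 424, t_4 = 320, s_5 = 104, t_5 = 208, a_6 = 512, b_6 = 424, c_6 = 48, a_7 = 504, b_7 = 432, c_7 = 24, t_8 = 192, a_9 = 256, b_9 = 368, c_9 = 16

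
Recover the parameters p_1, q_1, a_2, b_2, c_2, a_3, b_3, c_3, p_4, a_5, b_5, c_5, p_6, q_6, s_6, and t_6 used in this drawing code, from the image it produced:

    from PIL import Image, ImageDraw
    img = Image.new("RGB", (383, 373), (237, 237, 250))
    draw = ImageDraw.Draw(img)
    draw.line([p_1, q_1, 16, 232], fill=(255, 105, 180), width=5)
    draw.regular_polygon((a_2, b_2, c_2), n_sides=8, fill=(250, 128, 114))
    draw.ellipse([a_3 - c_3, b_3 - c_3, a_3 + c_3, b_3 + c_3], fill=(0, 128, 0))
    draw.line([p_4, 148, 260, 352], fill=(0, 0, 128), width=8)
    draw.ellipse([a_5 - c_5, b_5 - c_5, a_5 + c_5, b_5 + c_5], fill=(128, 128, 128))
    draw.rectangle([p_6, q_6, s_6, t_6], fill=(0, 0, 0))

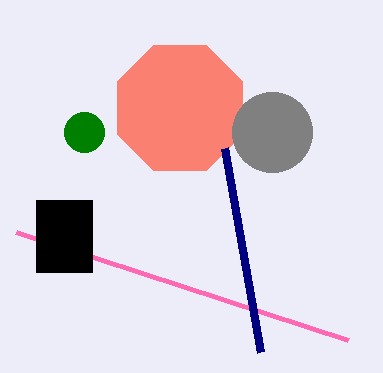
p_1 = 348; q_1 = 340; a_2 = 180; b_2 = 108; c_2 = 68; a_3 = 84; b_3 = 132; c_3 = 20; p_4 = 224; a_5 = 272; b_5 = 132; c_5 = 40; p_6 = 36; q_6 = 200; s_6 = 92; t_6 = 272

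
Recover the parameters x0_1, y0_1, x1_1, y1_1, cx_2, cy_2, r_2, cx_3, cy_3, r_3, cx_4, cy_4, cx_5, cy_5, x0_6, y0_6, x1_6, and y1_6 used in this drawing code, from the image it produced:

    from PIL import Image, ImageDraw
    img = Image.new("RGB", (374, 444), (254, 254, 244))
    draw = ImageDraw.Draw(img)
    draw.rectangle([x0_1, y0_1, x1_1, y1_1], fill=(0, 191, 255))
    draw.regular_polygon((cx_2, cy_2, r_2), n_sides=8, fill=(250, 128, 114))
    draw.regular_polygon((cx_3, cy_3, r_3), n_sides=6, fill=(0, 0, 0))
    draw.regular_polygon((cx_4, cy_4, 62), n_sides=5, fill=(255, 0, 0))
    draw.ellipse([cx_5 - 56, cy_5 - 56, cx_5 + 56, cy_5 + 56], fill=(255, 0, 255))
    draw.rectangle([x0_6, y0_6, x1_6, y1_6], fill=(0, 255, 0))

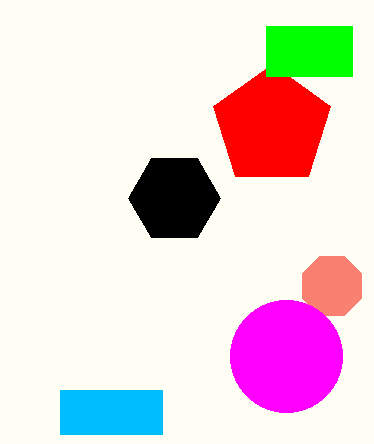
x0_1 = 60, y0_1 = 390, x1_1 = 162, y1_1 = 434, cx_2 = 332, cy_2 = 286, r_2 = 32, cx_3 = 174, cy_3 = 198, r_3 = 46, cx_4 = 272, cy_4 = 126, cx_5 = 286, cy_5 = 356, x0_6 = 266, y0_6 = 26, x1_6 = 352, y1_6 = 76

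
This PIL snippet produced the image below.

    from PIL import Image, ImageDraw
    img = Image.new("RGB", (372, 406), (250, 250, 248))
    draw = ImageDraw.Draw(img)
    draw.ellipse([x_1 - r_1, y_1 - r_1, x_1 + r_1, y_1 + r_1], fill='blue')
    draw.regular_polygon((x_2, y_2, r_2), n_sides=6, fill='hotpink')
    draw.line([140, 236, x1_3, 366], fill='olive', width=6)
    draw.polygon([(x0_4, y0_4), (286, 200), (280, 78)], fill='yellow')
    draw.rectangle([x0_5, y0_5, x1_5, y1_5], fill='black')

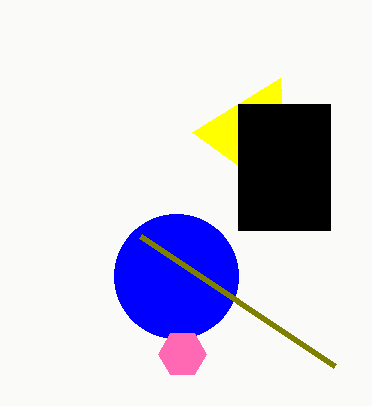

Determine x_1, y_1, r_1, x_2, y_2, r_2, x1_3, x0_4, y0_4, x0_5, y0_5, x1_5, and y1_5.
x_1 = 176; y_1 = 276; r_1 = 62; x_2 = 182; y_2 = 354; r_2 = 24; x1_3 = 334; x0_4 = 192; y0_4 = 132; x0_5 = 238; y0_5 = 104; x1_5 = 330; y1_5 = 230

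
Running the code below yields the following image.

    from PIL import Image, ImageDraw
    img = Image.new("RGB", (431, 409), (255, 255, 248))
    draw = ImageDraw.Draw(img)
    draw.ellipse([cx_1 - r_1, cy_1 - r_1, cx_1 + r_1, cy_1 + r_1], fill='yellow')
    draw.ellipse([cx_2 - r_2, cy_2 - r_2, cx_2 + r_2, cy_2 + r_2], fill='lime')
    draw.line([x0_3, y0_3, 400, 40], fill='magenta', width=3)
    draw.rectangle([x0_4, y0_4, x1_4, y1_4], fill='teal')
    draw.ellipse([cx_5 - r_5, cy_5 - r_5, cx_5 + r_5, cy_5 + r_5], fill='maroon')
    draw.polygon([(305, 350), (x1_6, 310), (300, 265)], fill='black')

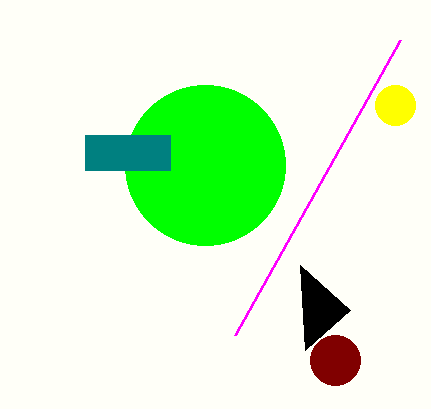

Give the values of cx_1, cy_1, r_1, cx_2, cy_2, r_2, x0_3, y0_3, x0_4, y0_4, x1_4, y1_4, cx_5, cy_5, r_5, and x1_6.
cx_1 = 395, cy_1 = 105, r_1 = 20, cx_2 = 205, cy_2 = 165, r_2 = 80, x0_3 = 235, y0_3 = 335, x0_4 = 85, y0_4 = 135, x1_4 = 170, y1_4 = 170, cx_5 = 335, cy_5 = 360, r_5 = 25, x1_6 = 350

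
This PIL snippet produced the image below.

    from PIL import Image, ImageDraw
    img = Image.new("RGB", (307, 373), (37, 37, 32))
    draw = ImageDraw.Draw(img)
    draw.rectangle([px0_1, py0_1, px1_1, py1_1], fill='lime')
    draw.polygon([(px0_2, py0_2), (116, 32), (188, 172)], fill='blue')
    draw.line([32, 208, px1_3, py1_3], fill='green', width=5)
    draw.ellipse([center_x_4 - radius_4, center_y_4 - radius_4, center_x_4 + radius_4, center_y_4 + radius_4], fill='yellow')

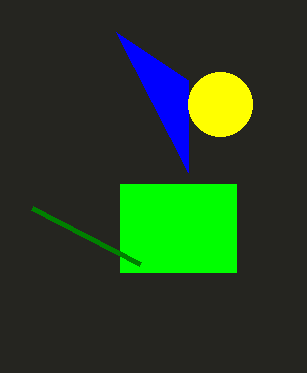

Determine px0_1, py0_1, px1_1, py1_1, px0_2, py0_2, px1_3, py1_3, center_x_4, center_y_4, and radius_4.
px0_1 = 120
py0_1 = 184
px1_1 = 236
py1_1 = 272
px0_2 = 188
py0_2 = 80
px1_3 = 140
py1_3 = 264
center_x_4 = 220
center_y_4 = 104
radius_4 = 32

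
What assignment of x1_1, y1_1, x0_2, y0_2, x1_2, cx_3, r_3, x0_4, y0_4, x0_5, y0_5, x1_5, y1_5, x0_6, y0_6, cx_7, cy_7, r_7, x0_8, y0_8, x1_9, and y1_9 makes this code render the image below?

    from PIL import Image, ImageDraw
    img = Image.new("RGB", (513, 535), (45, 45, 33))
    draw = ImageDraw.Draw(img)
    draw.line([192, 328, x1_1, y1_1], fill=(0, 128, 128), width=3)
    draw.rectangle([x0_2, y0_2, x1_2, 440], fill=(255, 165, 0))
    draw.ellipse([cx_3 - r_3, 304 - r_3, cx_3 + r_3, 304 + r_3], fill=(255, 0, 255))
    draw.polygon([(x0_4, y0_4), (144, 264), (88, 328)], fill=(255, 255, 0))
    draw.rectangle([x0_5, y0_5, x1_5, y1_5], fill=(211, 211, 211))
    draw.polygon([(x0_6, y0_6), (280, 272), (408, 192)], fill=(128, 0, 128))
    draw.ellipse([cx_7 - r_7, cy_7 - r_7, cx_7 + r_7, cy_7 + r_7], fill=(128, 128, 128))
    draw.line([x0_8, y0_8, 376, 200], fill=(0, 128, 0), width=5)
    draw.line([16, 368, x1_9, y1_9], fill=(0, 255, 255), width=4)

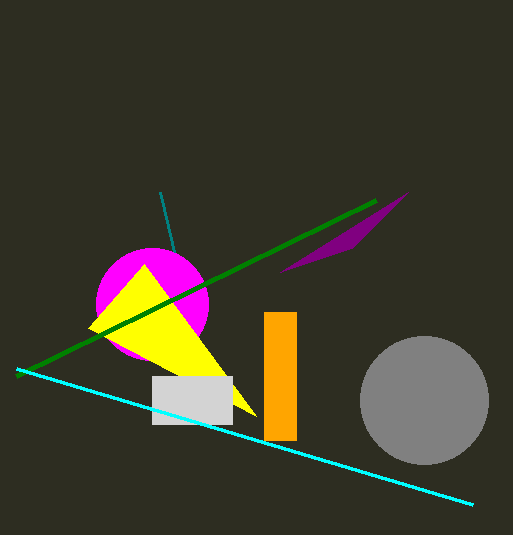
x1_1 = 160
y1_1 = 192
x0_2 = 264
y0_2 = 312
x1_2 = 296
cx_3 = 152
r_3 = 56
x0_4 = 256
y0_4 = 416
x0_5 = 152
y0_5 = 376
x1_5 = 232
y1_5 = 424
x0_6 = 352
y0_6 = 248
cx_7 = 424
cy_7 = 400
r_7 = 64
x0_8 = 16
y0_8 = 376
x1_9 = 472
y1_9 = 504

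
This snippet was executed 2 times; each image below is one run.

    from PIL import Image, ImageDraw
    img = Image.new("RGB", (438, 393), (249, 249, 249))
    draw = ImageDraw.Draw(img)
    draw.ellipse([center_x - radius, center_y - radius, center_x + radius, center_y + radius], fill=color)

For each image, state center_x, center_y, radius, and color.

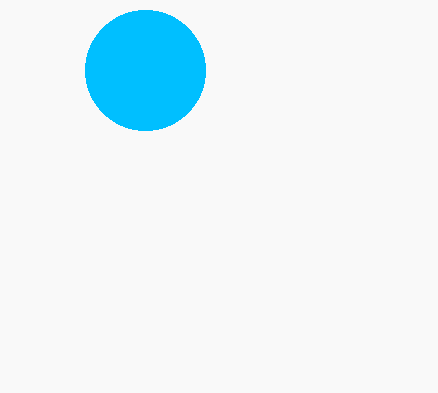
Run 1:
center_x = 145
center_y = 70
radius = 60
color = 'deepskyblue'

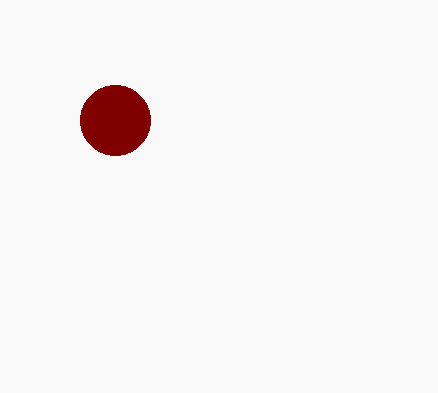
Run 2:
center_x = 115
center_y = 120
radius = 35
color = 'maroon'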